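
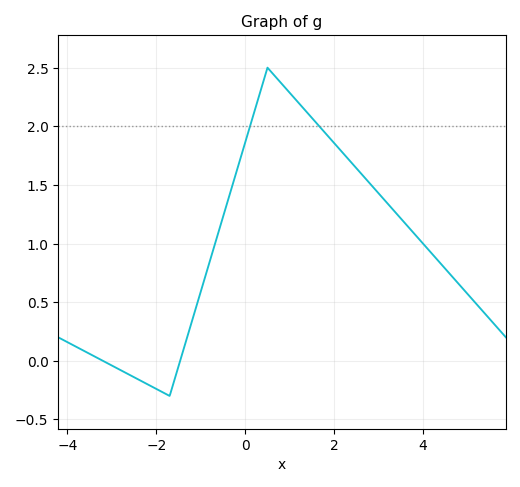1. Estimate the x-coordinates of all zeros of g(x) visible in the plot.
-3.2, -1.4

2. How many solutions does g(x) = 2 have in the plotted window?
2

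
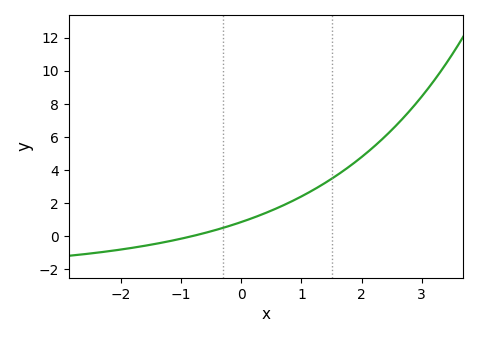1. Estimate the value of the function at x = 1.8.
4.2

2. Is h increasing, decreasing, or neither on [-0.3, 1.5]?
increasing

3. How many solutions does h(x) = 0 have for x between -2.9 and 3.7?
1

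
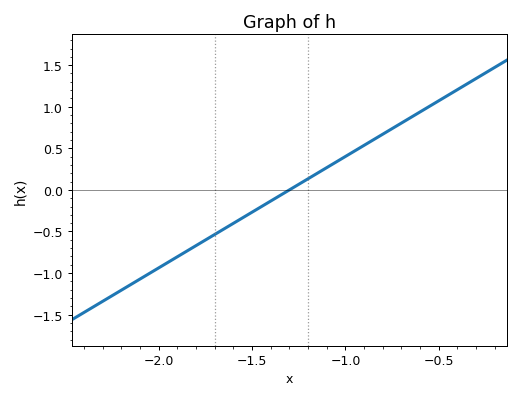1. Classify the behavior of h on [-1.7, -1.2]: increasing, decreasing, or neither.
increasing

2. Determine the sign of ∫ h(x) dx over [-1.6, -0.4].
positive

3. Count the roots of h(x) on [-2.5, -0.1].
1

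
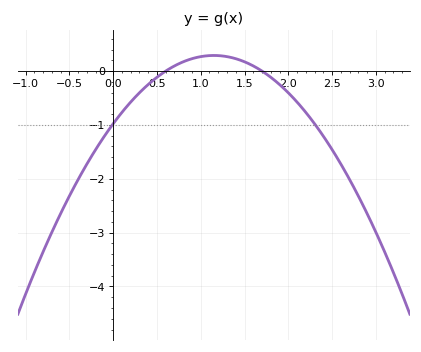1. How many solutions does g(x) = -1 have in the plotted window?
2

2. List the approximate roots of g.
0.6, 1.7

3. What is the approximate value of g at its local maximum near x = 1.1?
0.29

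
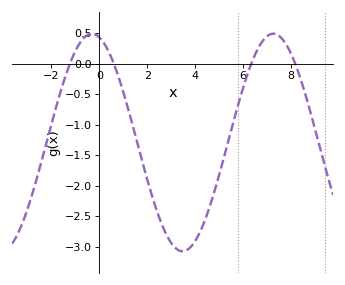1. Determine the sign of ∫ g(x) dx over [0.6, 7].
negative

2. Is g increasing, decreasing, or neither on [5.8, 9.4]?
neither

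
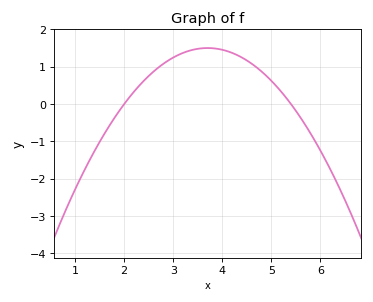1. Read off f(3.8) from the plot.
1.5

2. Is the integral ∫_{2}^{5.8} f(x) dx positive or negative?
positive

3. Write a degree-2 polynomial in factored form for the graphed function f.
y = -0.52(x - 2)(x - 5.4)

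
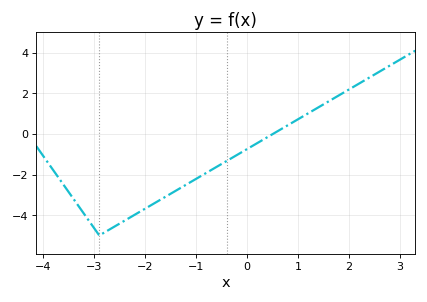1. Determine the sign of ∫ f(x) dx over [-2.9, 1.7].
negative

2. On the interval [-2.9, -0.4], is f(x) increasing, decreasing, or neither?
increasing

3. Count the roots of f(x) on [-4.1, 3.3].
1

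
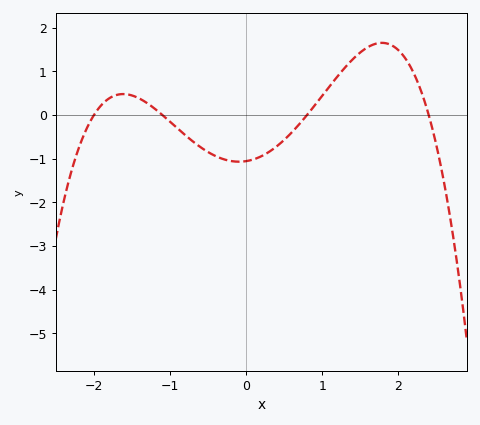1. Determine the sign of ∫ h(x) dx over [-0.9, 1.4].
negative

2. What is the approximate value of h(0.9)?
0.218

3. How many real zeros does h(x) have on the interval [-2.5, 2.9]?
4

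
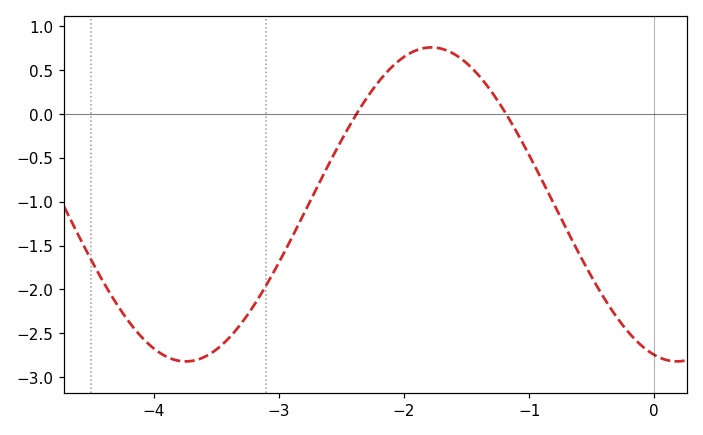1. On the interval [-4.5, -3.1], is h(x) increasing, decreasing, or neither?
neither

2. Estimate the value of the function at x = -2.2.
0.374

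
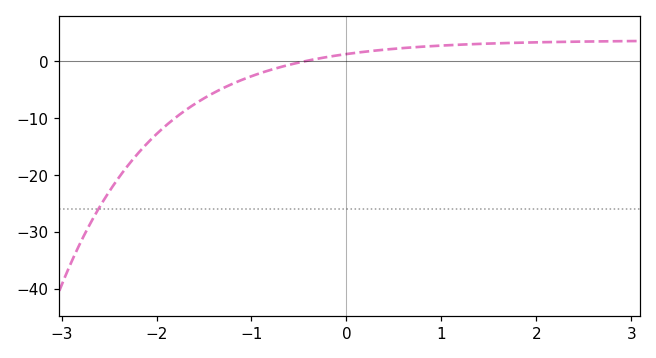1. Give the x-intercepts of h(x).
-0.5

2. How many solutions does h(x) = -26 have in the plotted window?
1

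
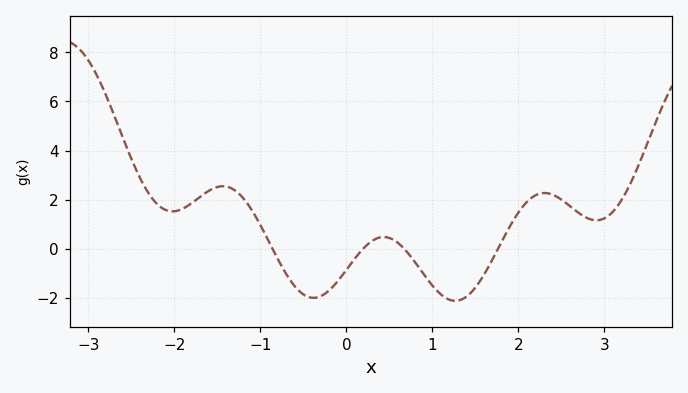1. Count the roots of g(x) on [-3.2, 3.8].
4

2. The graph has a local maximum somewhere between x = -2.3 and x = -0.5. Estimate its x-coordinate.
-1.4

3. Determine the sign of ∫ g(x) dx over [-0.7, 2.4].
negative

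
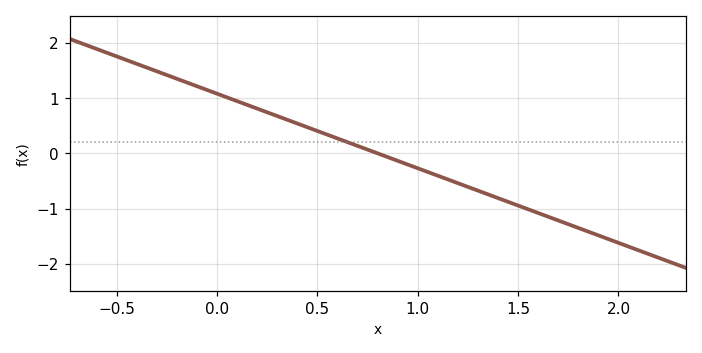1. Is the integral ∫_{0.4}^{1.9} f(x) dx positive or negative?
negative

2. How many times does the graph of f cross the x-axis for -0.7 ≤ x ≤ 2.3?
1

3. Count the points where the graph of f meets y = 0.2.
1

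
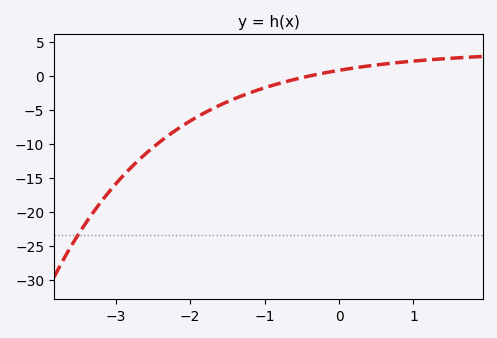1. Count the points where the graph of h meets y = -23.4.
1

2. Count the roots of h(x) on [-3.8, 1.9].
1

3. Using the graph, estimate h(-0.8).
-1.13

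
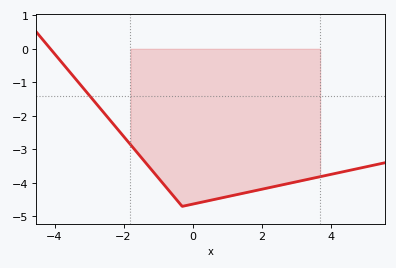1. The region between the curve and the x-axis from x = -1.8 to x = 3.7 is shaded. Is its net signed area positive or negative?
negative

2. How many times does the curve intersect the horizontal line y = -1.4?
1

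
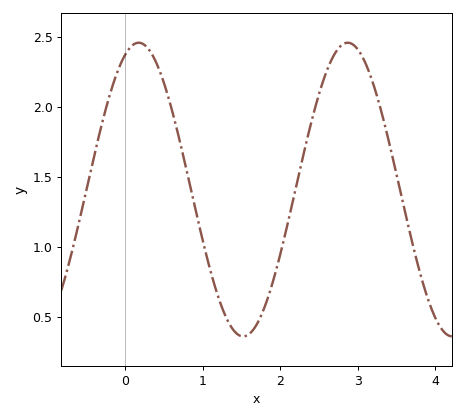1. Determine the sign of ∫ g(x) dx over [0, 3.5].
positive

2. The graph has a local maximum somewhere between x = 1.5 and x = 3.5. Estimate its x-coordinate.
2.9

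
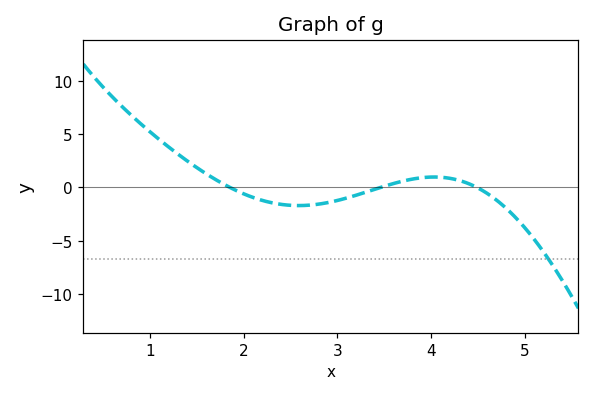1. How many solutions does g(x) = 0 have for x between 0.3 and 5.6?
3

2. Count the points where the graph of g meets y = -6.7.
1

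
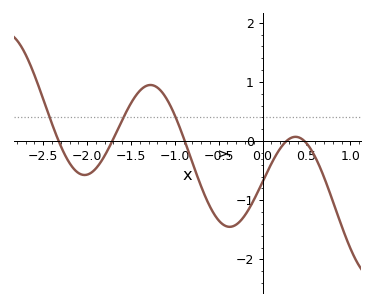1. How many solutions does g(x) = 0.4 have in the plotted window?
3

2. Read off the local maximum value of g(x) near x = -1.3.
0.948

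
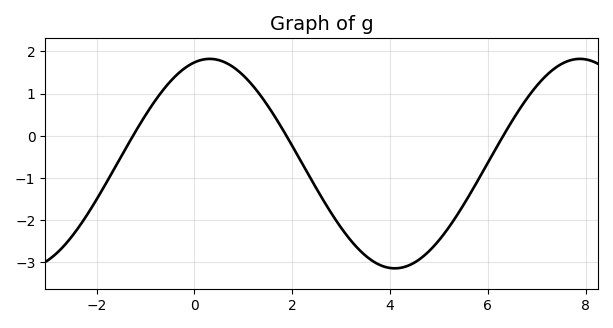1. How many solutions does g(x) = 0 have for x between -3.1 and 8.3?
3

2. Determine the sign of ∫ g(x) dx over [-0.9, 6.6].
negative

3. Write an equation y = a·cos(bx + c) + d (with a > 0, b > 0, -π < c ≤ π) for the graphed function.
y = 2.48cos(0.83x - 0.26) - 0.66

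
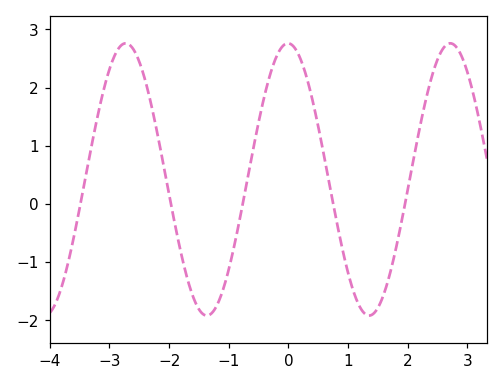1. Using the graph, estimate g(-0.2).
2.53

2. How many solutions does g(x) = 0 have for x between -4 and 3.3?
5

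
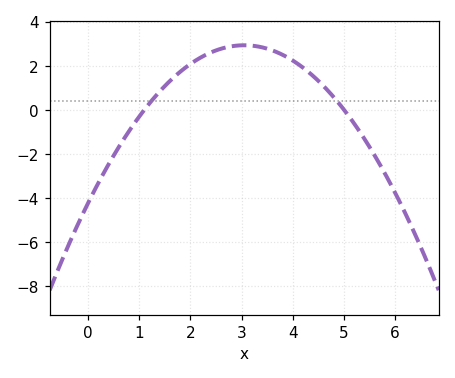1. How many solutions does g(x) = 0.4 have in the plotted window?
2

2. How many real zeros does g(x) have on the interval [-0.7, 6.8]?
2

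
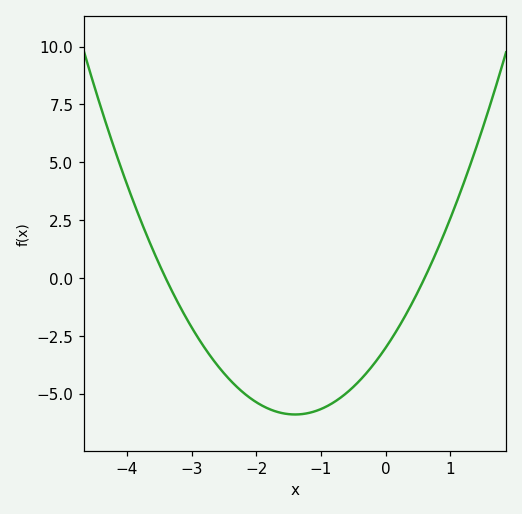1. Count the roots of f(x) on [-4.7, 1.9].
2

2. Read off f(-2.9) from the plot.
-2.6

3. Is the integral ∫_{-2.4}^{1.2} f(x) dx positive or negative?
negative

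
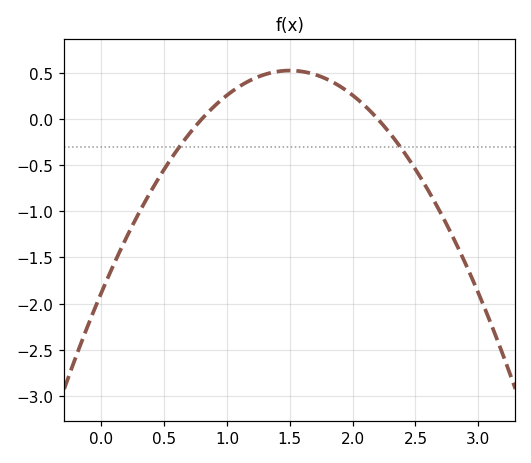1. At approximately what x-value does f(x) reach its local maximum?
1.5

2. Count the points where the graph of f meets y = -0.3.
2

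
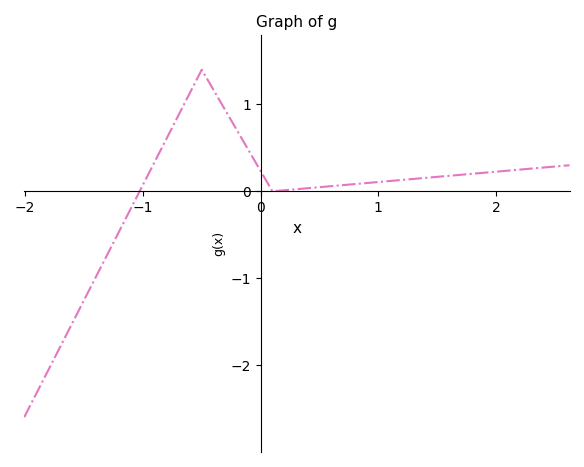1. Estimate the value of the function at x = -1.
0.1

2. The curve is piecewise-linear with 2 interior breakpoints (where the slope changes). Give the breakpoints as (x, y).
(-0.5, 1.4); (0.1, 0)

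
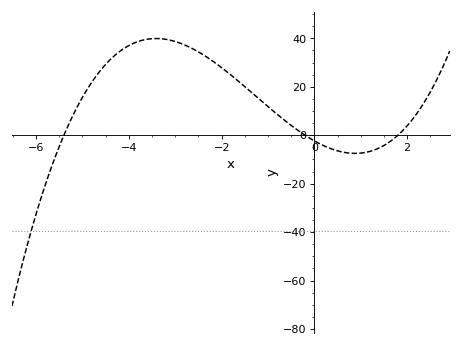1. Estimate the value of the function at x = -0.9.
10.2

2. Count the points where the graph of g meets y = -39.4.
1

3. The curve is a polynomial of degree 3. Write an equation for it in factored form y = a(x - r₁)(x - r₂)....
y = 1.2(x + 5.4)(x + 0.2)(x - 1.8)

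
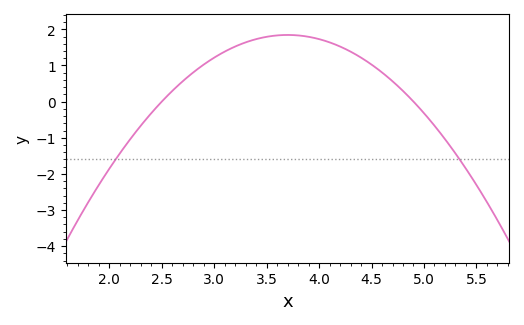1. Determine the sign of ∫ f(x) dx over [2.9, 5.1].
positive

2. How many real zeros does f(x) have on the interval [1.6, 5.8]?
2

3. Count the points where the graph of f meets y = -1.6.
2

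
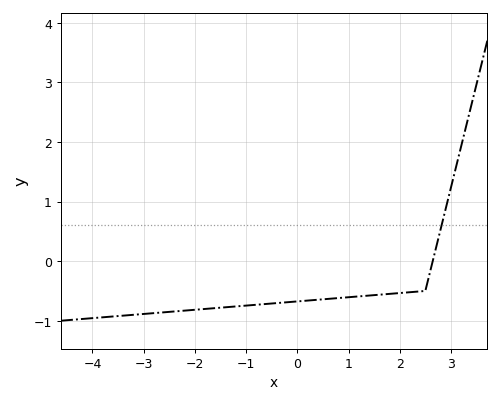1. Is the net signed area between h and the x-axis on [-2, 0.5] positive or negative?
negative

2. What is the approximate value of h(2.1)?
-0.5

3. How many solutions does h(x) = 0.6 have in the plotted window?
1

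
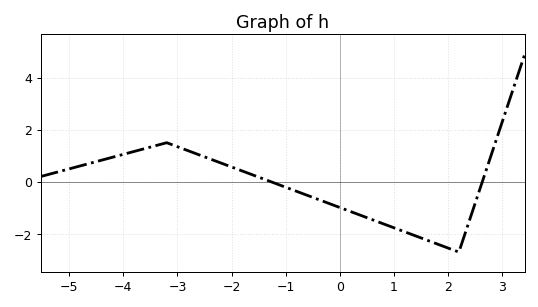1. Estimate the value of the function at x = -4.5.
0.774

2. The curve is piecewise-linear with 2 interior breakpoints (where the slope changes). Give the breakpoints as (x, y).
(-3.2, 1.5); (2.2, -2.7)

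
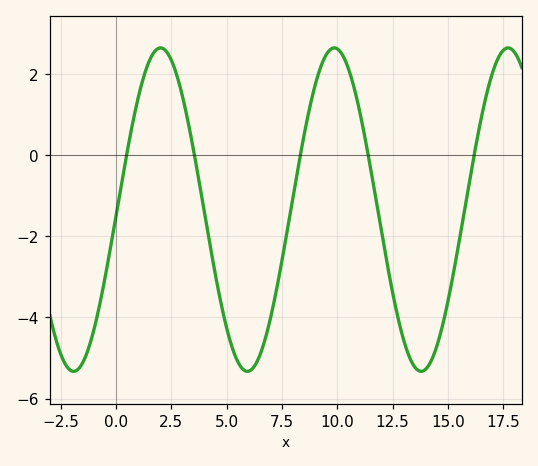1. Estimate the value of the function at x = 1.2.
1.83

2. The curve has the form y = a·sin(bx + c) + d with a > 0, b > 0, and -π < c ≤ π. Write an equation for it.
y = 3.99sin(0.8x - 0.04) - 1.34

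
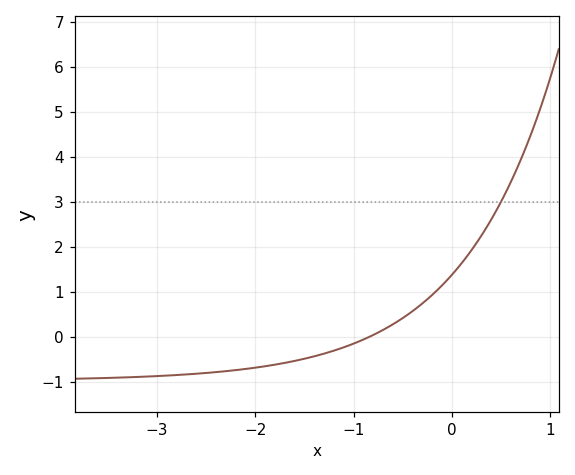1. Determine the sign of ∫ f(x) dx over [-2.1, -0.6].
negative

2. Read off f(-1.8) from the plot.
-0.625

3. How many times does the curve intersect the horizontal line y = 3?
1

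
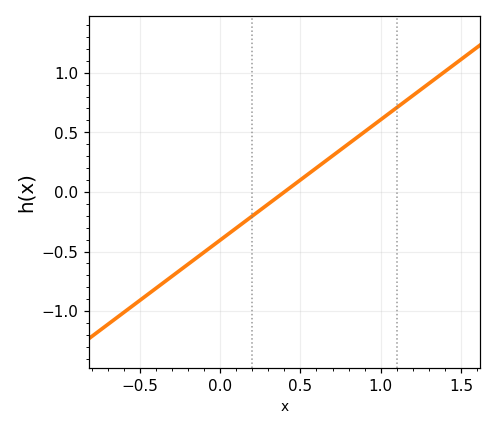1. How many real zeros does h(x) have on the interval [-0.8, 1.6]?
1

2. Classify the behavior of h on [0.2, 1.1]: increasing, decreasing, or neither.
increasing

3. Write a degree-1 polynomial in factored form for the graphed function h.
y = 1.01(x - 0.4)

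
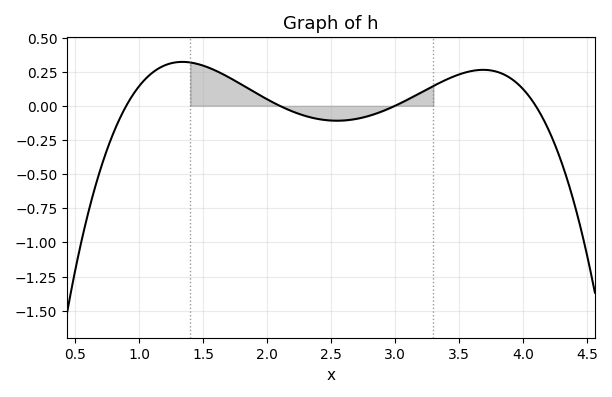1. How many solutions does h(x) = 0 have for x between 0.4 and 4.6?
4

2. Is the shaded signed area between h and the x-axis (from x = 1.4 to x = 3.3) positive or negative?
positive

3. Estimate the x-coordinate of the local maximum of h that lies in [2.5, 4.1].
3.7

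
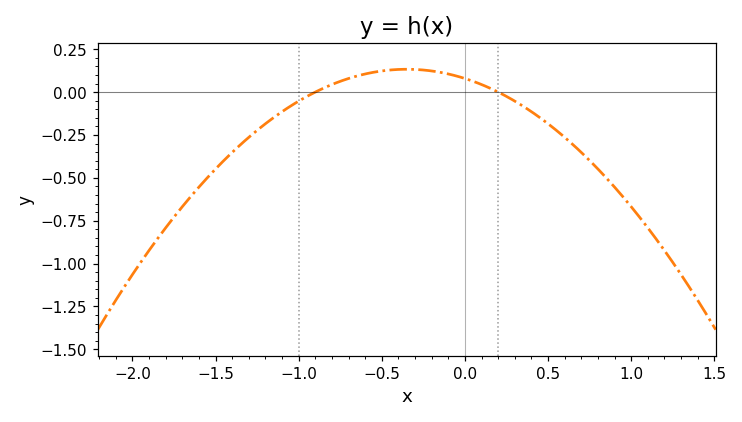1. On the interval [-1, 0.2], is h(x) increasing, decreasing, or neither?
neither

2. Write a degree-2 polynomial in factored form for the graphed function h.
y = -0.44(x + 0.9)(x - 0.2)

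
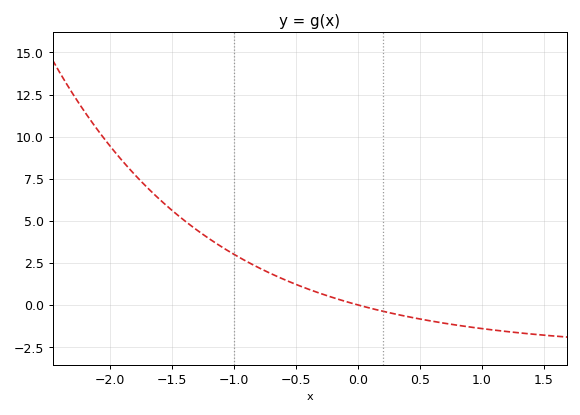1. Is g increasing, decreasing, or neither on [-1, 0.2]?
decreasing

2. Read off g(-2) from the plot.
9.4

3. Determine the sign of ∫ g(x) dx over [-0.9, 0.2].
positive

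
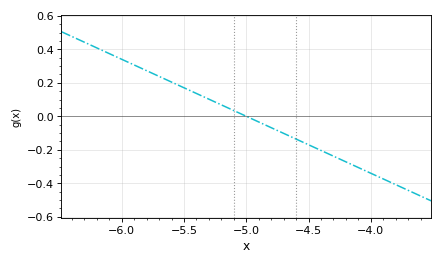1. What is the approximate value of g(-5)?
0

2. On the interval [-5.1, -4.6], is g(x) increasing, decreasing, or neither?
decreasing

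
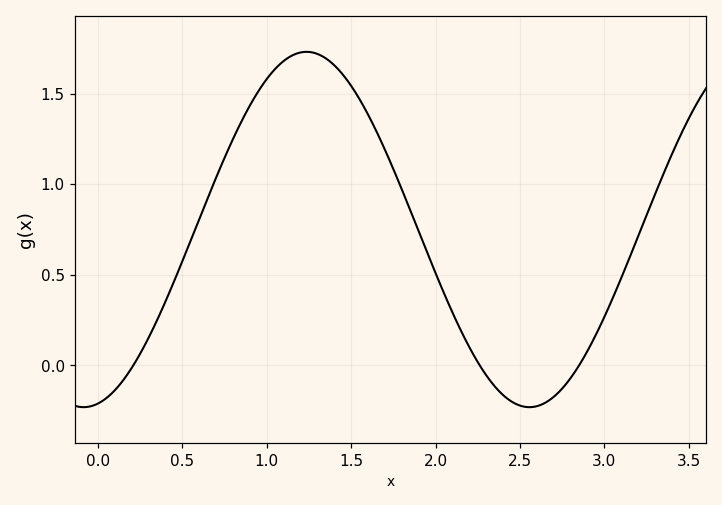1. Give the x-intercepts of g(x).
0.21, 2.26, 2.85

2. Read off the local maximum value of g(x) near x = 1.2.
1.73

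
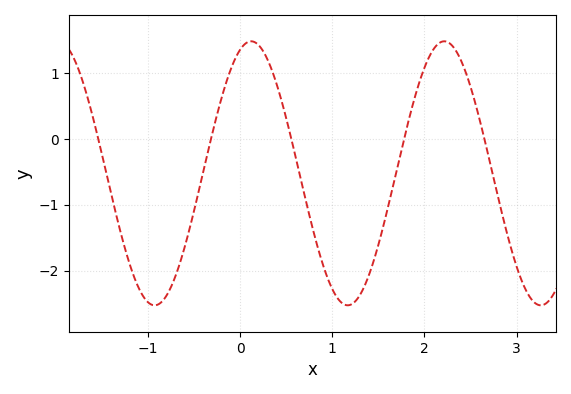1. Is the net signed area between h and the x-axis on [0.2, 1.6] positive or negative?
negative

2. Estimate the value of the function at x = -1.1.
-2.3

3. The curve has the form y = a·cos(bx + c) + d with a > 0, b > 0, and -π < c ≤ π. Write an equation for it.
y = 2.01cos(3x - 0.36) - 0.52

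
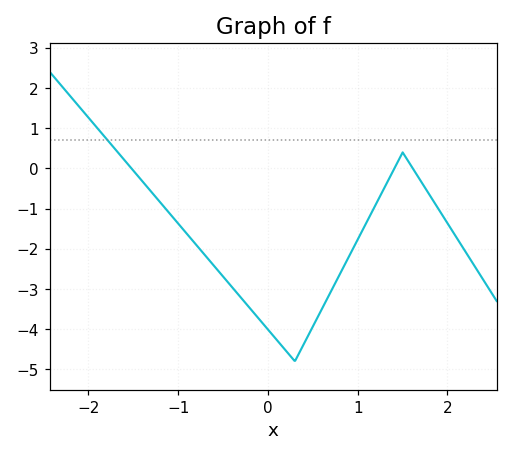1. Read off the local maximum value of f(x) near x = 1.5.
0.4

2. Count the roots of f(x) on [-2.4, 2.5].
3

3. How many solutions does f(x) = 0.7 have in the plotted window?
1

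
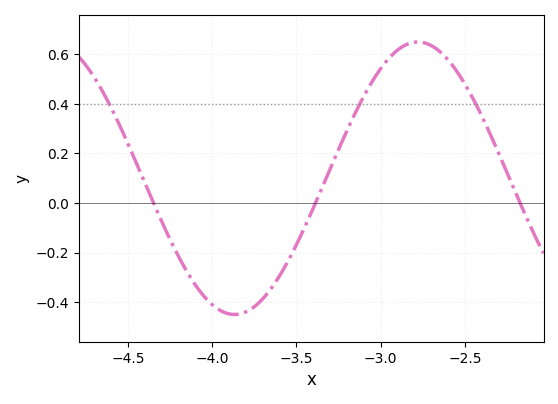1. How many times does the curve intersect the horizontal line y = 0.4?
3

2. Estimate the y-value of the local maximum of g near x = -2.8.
0.64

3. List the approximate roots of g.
-4.35, -3.4, -2.15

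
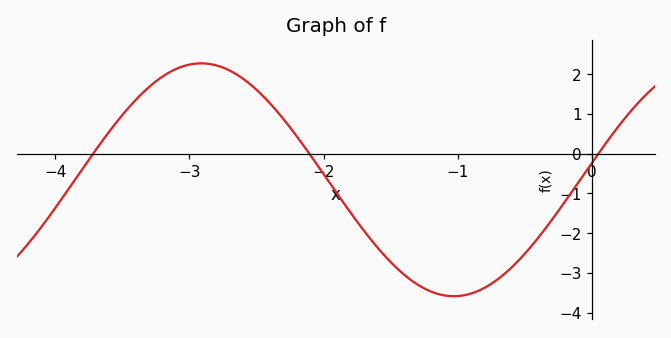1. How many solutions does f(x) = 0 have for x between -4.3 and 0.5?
3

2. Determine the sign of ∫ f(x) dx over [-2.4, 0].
negative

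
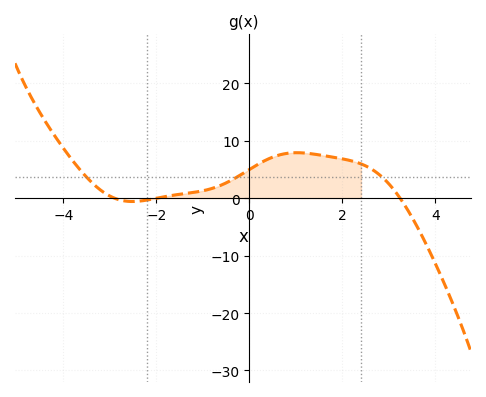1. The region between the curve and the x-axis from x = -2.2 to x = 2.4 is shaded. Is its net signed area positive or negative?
positive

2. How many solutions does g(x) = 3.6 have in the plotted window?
3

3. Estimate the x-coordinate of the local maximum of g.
1.02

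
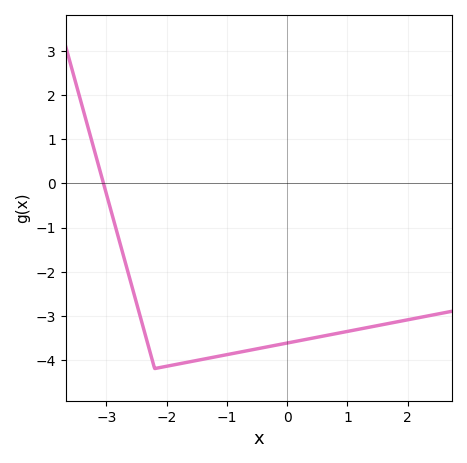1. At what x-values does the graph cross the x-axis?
-3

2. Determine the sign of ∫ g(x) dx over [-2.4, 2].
negative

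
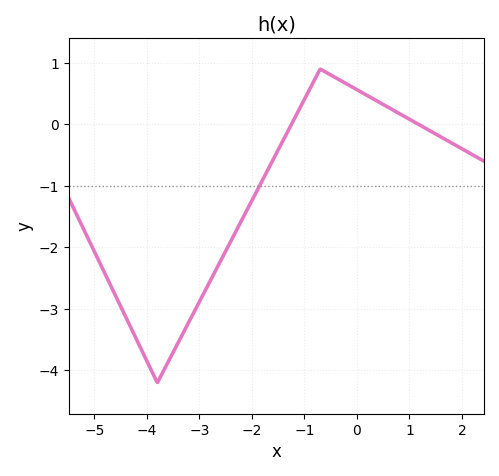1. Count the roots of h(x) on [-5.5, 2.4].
2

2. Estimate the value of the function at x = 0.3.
0.42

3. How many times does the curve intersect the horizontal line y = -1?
1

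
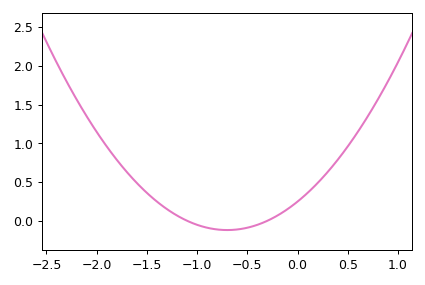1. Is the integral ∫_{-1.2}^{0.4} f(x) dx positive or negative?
positive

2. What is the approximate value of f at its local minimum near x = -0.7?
-0.12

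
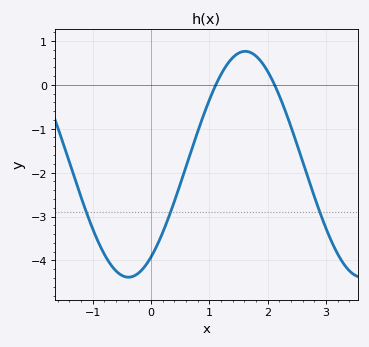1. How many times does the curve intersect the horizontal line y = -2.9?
3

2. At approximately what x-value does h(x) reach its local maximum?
1.61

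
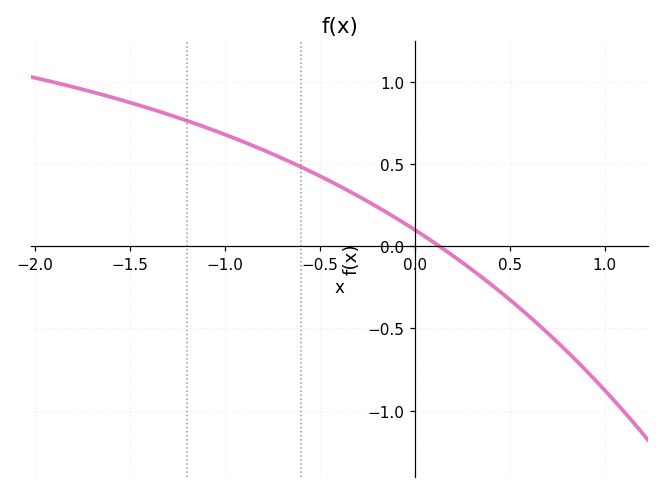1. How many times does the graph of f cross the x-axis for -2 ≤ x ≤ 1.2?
1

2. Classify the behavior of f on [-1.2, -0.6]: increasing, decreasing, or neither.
decreasing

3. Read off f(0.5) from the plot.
-0.3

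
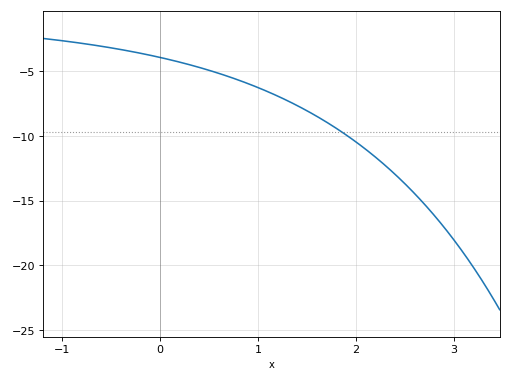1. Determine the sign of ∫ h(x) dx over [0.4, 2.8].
negative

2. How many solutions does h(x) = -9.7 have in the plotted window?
1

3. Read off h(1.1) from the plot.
-6.5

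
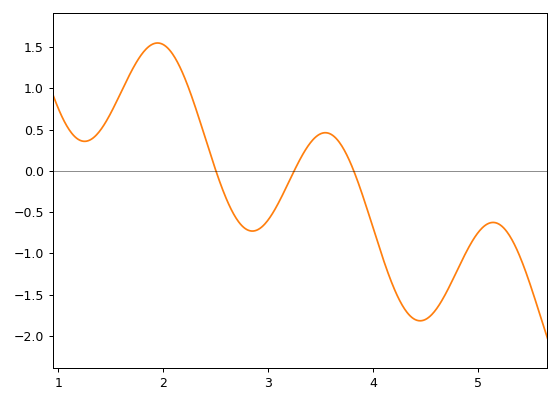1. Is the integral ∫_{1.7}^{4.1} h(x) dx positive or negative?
positive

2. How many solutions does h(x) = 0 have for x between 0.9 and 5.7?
3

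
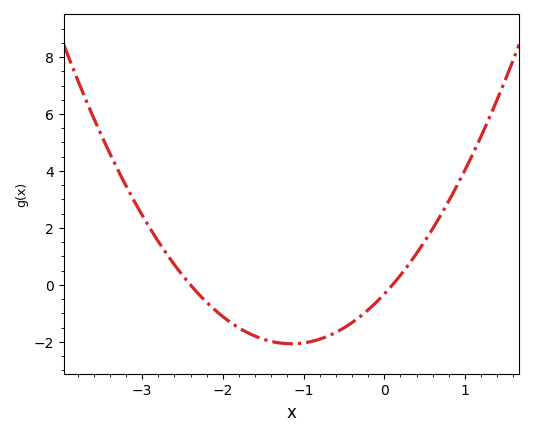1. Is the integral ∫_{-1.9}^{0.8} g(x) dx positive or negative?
negative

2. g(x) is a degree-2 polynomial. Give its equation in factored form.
y = 1.32(x + 2.4)(x - 0.1)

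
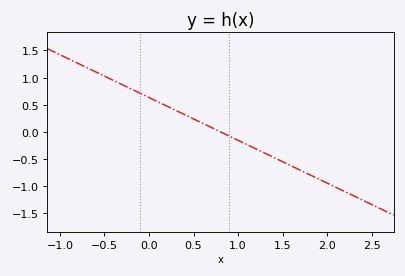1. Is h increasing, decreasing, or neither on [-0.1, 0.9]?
decreasing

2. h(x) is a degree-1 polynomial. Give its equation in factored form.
y = -0.79(x - 0.8)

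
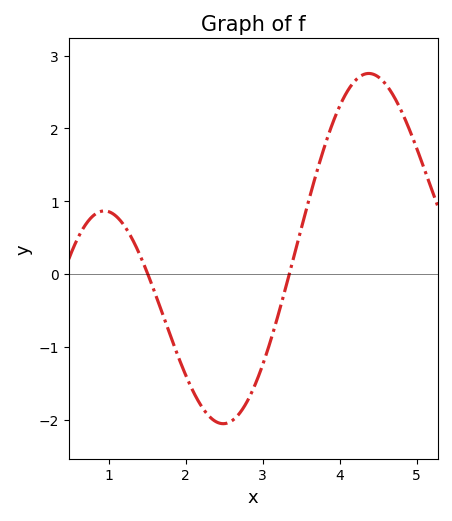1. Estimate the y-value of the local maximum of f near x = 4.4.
2.75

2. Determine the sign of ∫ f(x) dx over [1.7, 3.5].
negative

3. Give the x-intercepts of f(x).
1.51, 3.35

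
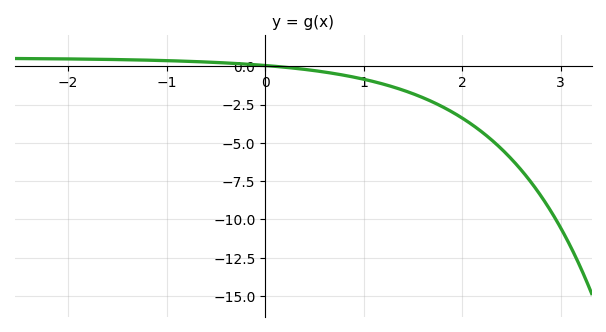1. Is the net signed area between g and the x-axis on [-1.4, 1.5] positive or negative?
negative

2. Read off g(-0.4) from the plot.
0.217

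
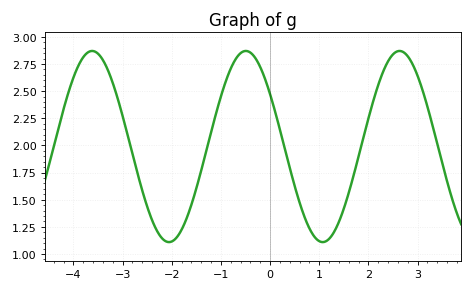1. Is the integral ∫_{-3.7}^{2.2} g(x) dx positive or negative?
positive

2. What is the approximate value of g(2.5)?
2.85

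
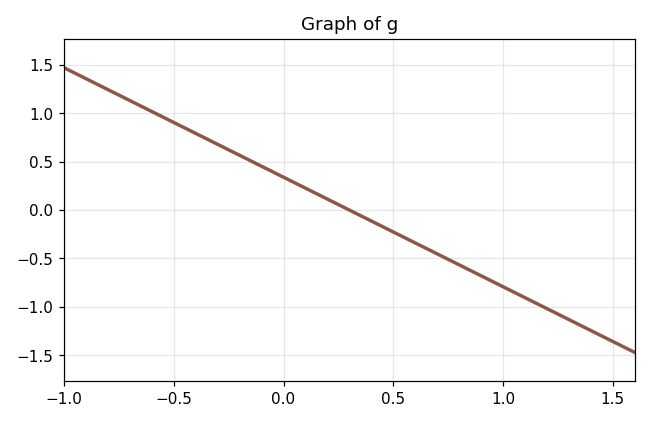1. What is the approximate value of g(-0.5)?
0.9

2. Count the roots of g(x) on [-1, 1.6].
1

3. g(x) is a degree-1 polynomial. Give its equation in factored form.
y = -1.13(x - 0.3)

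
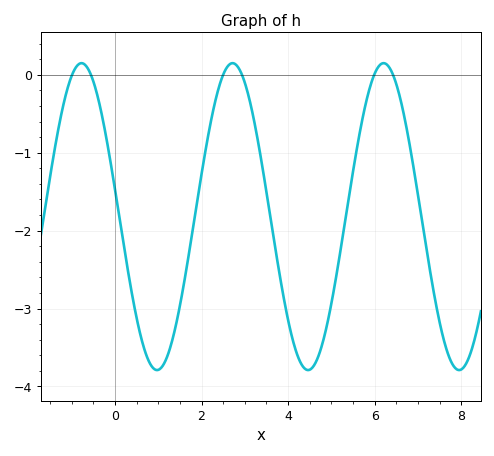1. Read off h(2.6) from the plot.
0.1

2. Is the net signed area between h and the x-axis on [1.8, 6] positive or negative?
negative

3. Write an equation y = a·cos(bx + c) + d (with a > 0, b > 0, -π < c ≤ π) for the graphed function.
y = 1.97cos(1.8x + 1.4) - 1.82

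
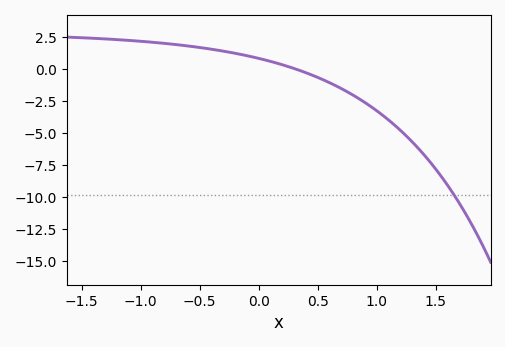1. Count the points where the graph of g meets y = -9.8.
1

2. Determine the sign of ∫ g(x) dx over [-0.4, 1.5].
negative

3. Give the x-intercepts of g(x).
0.3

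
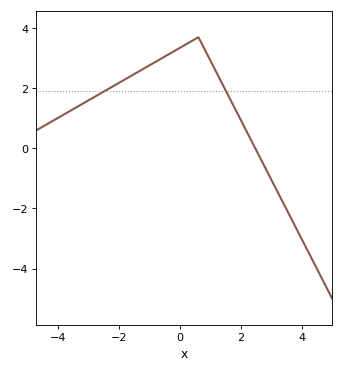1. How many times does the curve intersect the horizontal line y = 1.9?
2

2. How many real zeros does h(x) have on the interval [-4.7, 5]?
1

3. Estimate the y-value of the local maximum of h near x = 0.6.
3.6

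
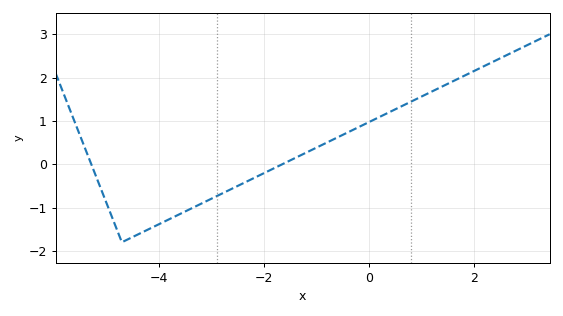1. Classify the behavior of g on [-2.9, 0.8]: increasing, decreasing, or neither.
increasing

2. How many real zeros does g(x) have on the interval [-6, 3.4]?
2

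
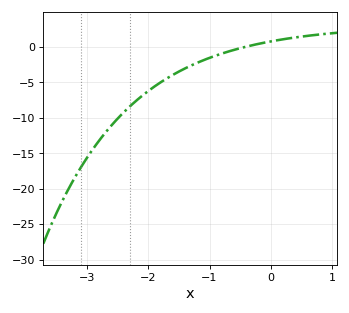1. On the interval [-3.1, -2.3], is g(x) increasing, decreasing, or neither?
increasing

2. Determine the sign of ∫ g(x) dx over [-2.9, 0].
negative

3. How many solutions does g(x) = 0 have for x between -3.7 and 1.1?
1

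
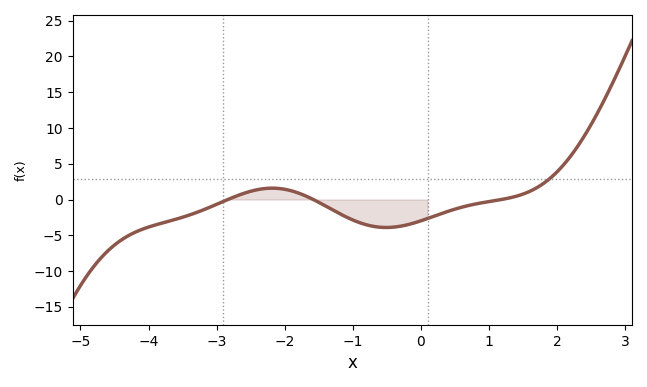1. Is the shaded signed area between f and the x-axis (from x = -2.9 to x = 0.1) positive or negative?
negative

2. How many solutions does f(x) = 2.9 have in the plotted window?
1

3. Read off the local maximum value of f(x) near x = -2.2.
1.59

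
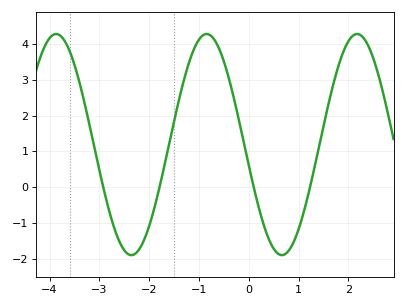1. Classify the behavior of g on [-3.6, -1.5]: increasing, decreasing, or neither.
neither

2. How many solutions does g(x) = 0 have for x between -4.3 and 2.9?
4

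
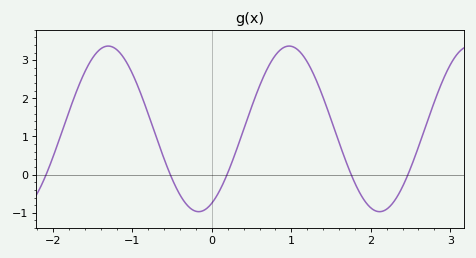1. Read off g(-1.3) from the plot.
3.4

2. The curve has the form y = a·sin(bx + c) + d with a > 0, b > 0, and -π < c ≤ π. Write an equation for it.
y = 2.17sin(2.8x - 1.1) + 1.2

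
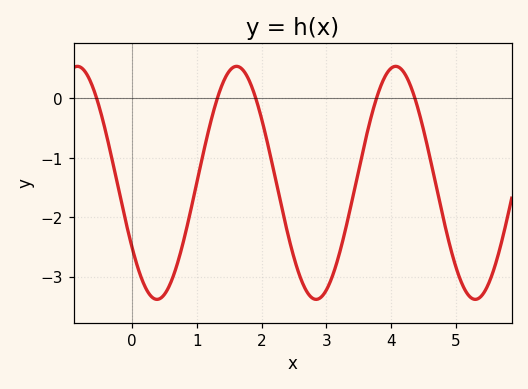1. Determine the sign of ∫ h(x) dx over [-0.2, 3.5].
negative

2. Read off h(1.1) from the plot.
-0.9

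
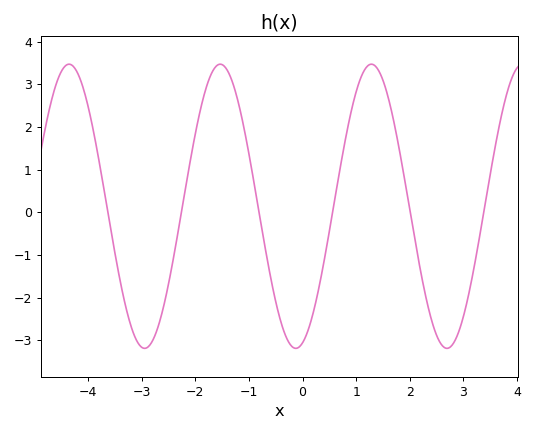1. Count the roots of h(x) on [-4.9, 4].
6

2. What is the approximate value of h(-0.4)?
-2.58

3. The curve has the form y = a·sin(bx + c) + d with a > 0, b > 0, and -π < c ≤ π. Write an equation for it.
y = 3.33sin(2.23x - 1.29) + 0.14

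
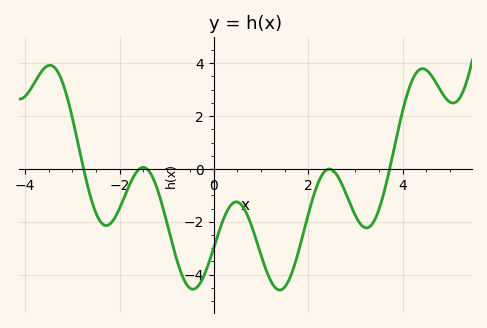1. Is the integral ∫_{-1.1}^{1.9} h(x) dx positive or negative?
negative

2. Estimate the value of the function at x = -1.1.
-1.34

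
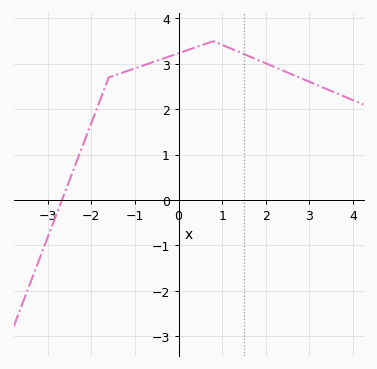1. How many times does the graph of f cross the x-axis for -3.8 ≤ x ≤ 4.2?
1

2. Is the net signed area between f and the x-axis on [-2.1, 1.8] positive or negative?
positive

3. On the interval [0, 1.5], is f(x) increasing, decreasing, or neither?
neither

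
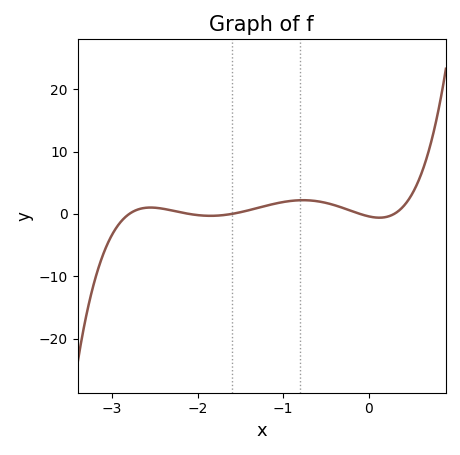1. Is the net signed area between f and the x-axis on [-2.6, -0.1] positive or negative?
positive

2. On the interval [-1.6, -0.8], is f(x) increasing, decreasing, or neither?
increasing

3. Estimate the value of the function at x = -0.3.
0.962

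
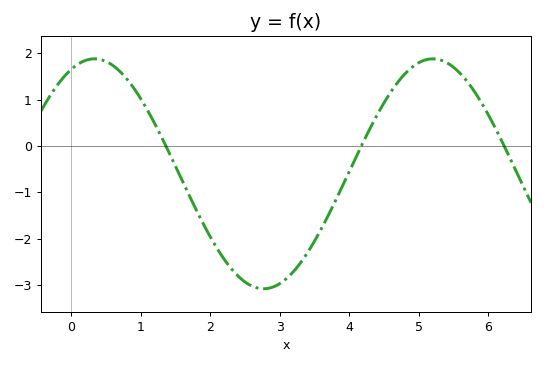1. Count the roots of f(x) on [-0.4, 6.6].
3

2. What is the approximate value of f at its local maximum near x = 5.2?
1.88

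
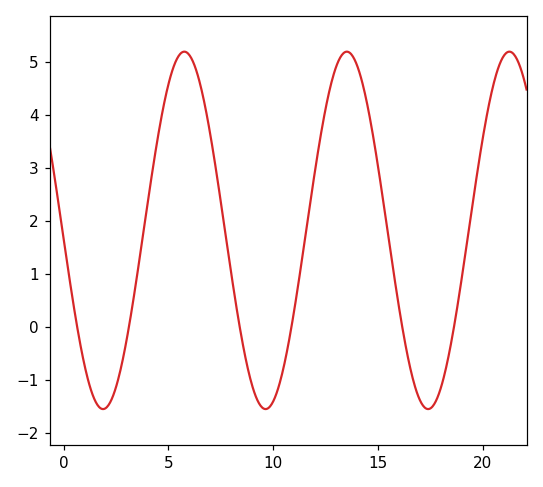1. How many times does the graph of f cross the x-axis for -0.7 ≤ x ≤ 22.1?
6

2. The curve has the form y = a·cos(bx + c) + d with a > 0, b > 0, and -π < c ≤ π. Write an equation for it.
y = 3.37cos(0.81x + 1.62) + 1.82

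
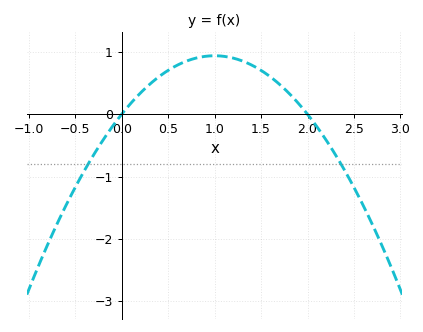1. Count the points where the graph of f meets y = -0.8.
2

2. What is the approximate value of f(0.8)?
0.9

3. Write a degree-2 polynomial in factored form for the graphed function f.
y = -0.94(x - 0)(x - 2)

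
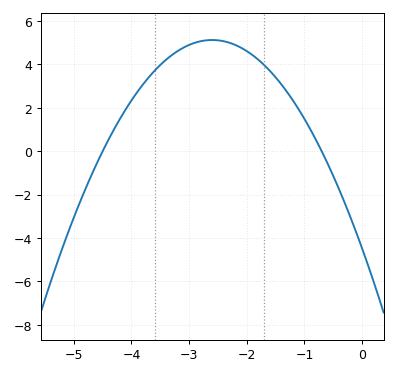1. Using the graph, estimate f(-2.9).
5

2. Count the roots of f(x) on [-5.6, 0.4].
2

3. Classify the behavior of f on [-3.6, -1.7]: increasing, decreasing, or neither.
neither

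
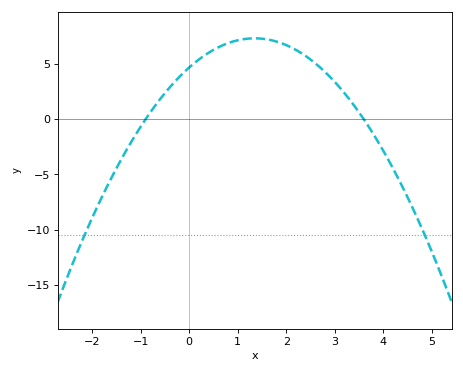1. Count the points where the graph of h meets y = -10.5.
2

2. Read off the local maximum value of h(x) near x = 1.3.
7.34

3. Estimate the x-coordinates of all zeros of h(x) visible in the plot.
-0.9, 3.6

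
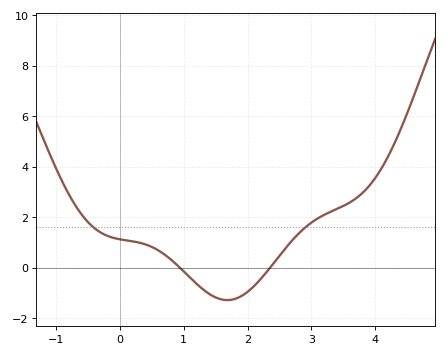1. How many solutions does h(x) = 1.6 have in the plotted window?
2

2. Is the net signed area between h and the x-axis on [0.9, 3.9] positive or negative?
positive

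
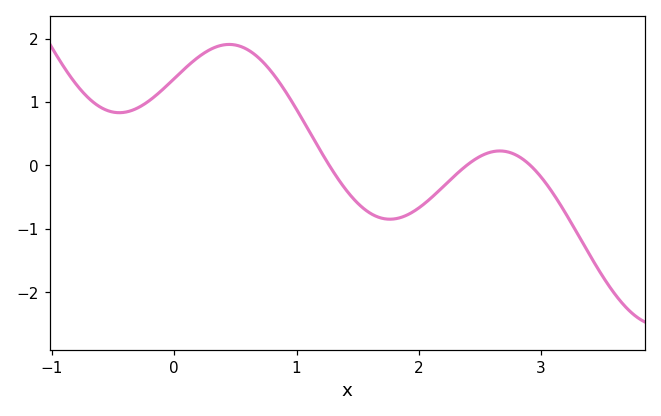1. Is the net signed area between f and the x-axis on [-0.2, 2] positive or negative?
positive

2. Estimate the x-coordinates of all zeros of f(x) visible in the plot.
1.3, 2.4, 2.9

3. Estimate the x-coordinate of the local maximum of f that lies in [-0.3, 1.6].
0.5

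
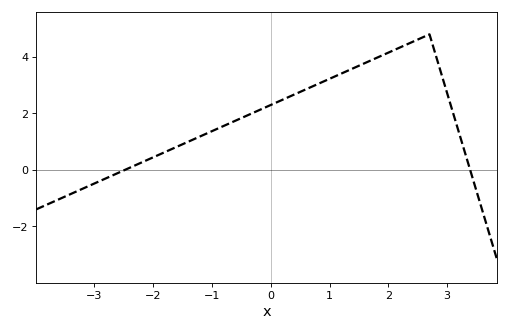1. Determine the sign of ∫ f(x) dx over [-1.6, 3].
positive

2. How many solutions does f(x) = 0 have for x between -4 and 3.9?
2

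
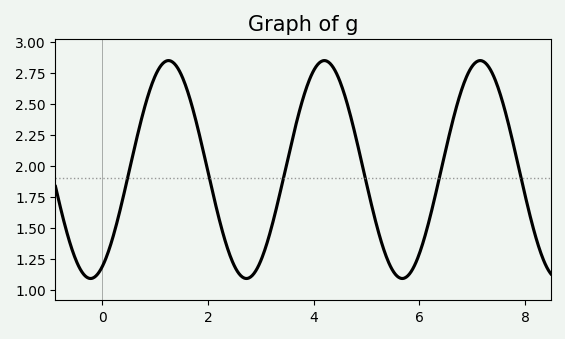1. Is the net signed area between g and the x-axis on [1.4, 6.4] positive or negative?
positive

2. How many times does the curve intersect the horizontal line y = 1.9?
6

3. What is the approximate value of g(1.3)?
2.85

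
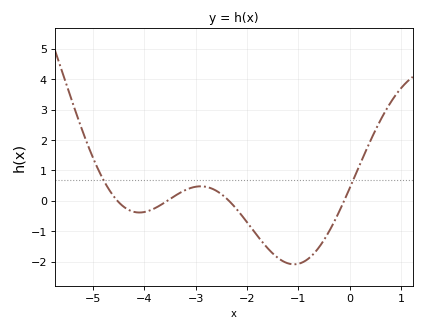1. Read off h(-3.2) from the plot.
0.352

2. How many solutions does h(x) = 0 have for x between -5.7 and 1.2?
4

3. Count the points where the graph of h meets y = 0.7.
2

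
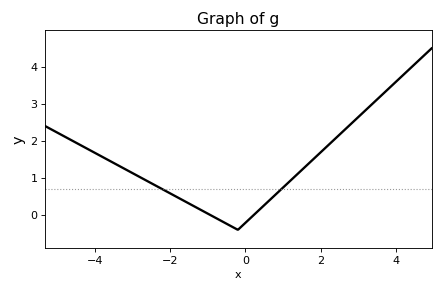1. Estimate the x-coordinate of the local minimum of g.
-0.2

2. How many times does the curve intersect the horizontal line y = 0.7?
2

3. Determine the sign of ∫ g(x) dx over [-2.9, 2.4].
positive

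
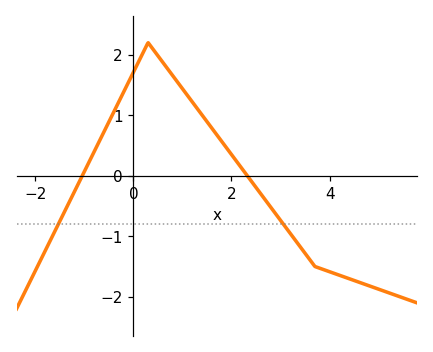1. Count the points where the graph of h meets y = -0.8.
2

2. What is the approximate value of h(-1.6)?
-0.9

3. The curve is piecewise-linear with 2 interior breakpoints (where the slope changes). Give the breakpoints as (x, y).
(0.3, 2.2); (3.7, -1.5)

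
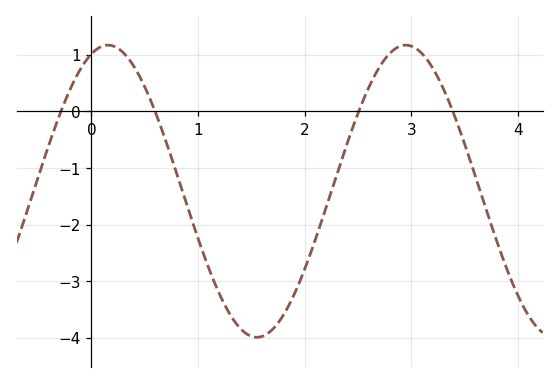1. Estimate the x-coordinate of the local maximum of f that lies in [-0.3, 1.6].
0.2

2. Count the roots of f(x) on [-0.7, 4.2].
4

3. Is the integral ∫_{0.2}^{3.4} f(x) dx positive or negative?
negative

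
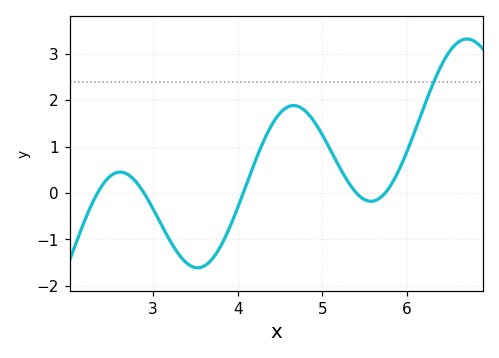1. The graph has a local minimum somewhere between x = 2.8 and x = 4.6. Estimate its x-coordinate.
3.5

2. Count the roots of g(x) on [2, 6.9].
5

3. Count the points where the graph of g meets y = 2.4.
1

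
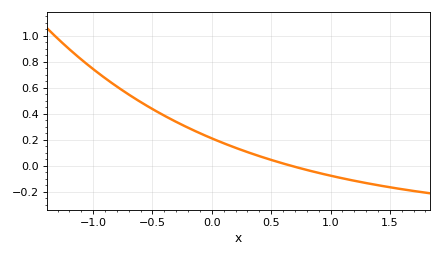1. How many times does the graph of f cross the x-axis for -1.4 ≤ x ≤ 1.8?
1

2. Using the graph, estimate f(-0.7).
0.54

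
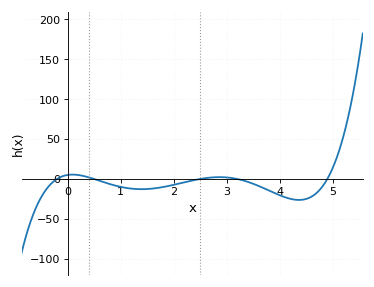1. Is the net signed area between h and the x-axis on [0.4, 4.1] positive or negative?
negative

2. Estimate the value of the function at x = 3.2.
0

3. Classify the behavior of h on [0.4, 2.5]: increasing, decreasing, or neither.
neither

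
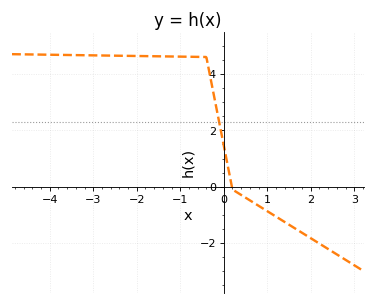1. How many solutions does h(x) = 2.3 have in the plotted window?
1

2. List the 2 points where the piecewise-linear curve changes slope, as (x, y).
(-0.4, 4.6); (0.2, -0.1)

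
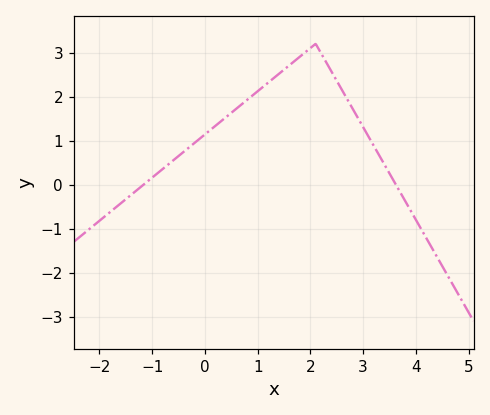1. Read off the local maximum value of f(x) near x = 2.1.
3.2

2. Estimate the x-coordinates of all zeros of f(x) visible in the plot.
-1.2, 3.6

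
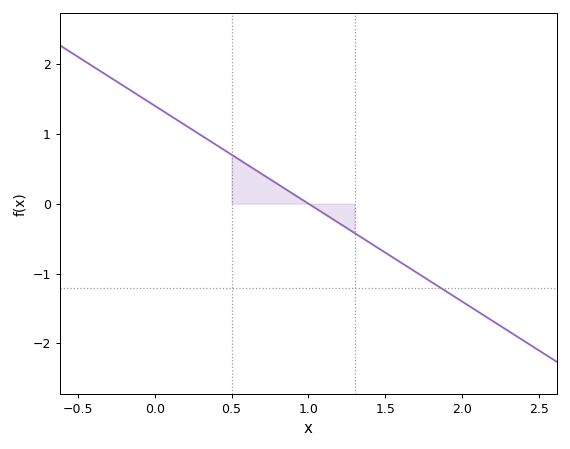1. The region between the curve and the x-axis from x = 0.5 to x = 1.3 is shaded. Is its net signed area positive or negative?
positive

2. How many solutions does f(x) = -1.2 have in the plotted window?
1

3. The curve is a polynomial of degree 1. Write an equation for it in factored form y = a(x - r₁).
y = -1.4(x - 1)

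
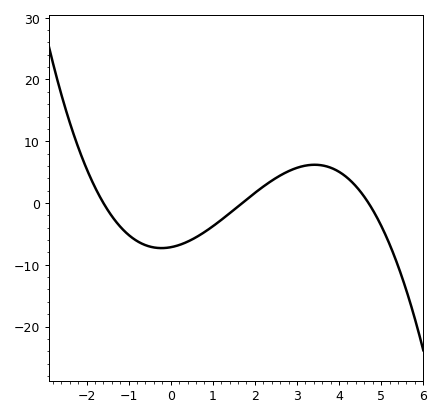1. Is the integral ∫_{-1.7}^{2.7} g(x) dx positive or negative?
negative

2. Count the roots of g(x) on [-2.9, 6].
3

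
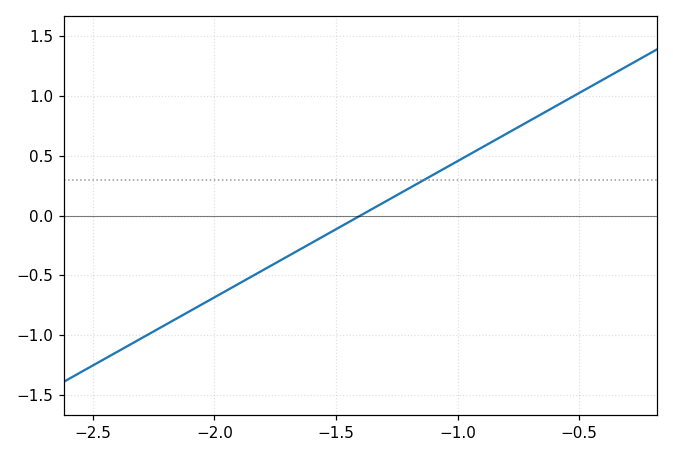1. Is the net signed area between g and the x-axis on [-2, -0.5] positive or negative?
positive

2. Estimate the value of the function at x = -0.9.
0.57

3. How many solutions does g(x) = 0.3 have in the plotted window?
1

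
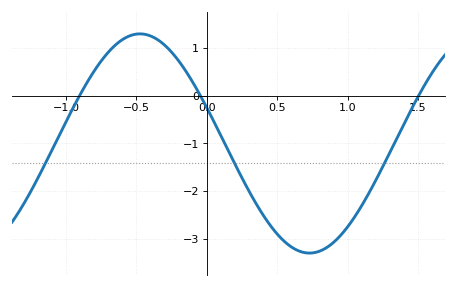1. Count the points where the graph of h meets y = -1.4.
3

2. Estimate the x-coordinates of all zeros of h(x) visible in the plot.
-0.9, -0.05, 1.5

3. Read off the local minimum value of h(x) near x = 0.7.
-3.3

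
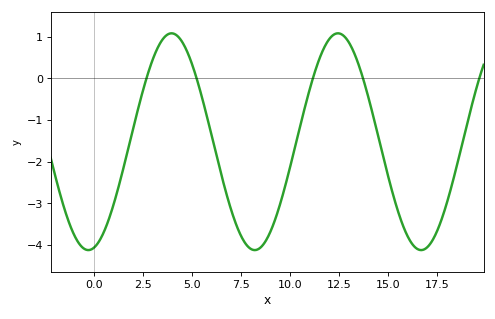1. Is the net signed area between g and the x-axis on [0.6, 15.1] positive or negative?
negative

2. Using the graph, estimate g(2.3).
-0.597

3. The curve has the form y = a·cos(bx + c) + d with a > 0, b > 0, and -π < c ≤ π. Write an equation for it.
y = 2.6cos(0.74x - 2.91) - 1.52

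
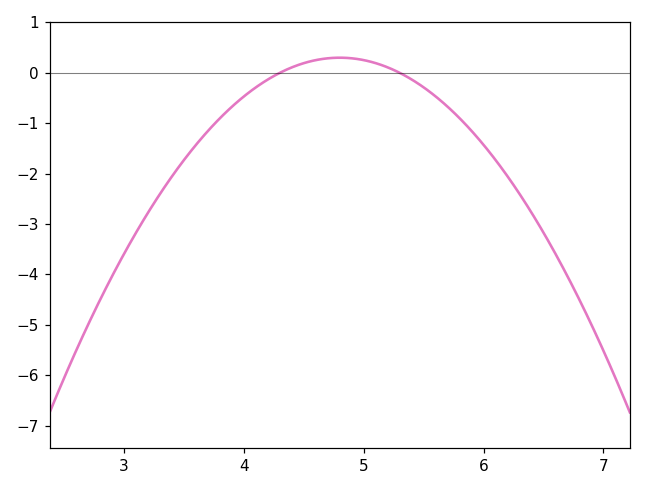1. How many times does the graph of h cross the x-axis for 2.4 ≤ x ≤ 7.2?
2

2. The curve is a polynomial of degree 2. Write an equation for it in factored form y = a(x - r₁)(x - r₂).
y = -1.2(x - 4.3)(x - 5.3)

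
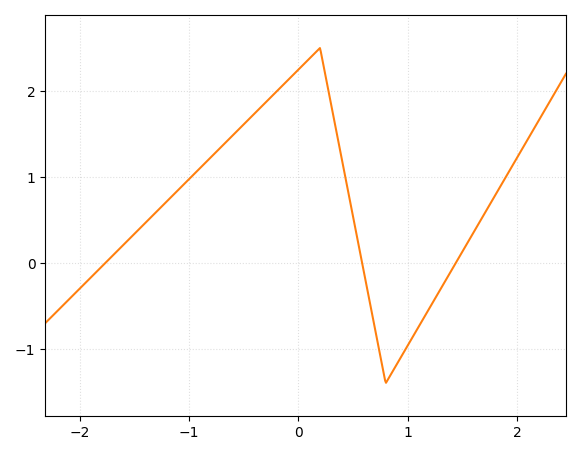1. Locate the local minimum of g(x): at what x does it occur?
0.8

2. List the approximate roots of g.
-1.8, 0.6, 1.4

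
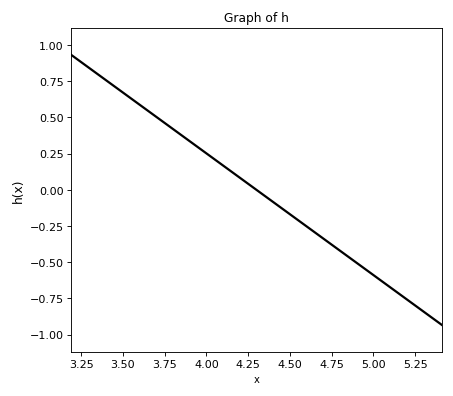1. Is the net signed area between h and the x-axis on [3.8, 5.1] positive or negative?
negative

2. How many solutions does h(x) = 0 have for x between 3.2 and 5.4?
1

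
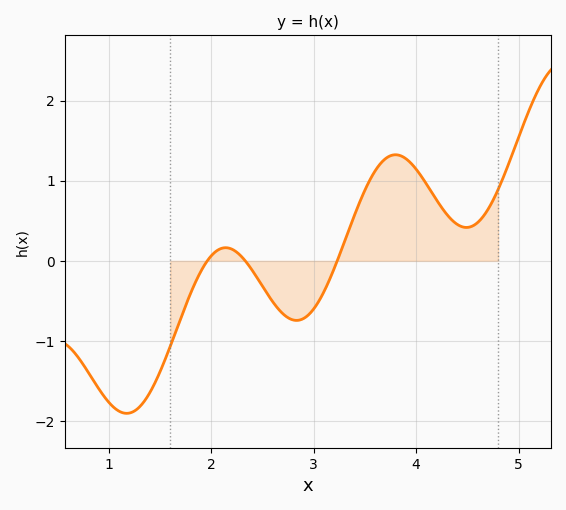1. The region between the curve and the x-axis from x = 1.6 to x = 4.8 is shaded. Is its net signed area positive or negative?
positive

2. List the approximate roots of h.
1.96, 2.33, 3.23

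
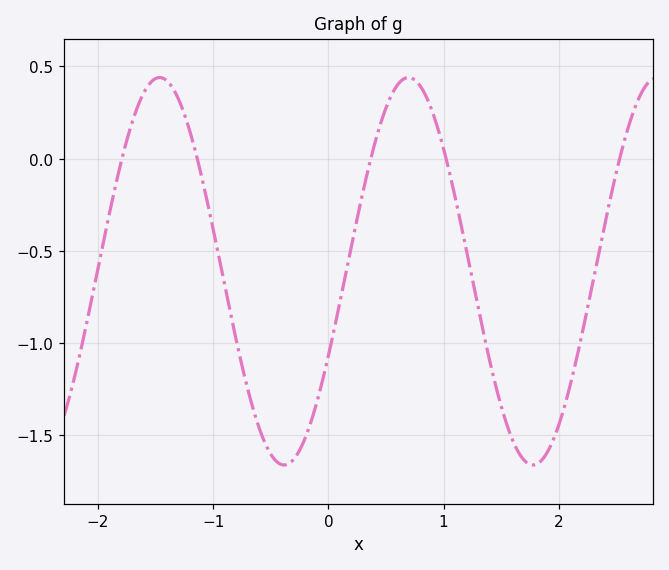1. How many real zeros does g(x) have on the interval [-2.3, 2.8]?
5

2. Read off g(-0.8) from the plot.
-1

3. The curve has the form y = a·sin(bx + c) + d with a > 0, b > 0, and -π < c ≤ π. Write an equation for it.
y = 1.05sin(2.9x - 0.45) - 0.61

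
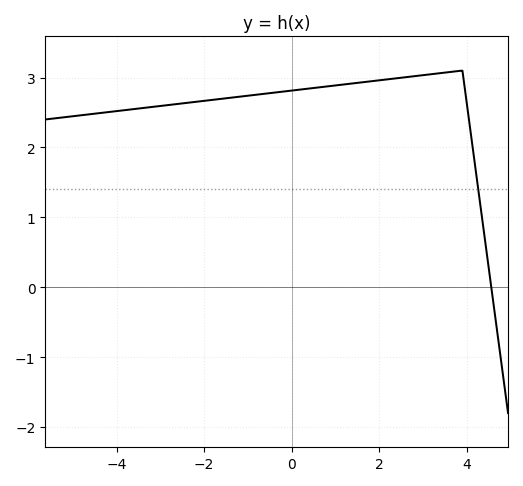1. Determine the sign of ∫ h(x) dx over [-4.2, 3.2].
positive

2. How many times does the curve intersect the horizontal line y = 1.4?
1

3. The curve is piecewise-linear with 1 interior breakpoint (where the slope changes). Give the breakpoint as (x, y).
(3.9, 3.1)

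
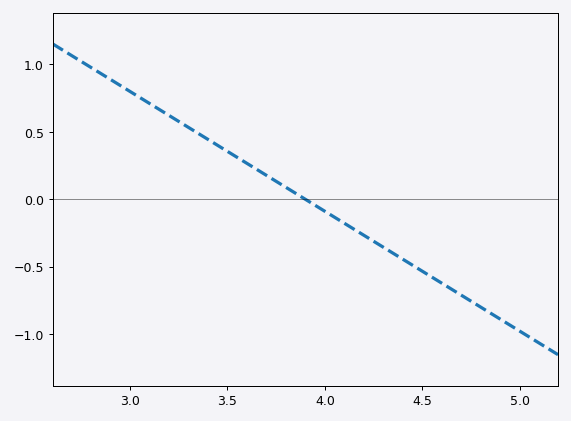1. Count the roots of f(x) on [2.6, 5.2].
1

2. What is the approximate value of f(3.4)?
0.445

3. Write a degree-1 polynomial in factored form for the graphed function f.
y = -0.89(x - 3.9)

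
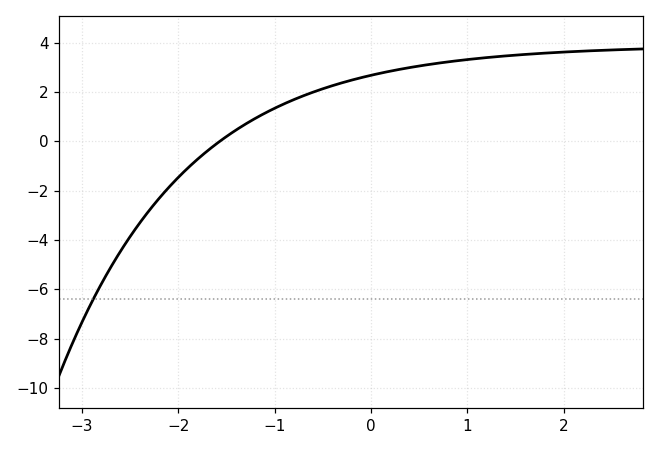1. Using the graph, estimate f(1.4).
3.4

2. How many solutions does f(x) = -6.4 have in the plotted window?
1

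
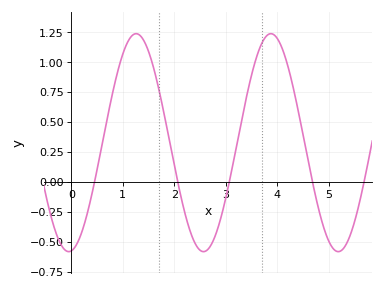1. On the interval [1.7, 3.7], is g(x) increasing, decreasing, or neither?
neither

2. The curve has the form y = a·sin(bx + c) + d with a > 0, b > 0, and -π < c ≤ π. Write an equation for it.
y = 0.91sin(2.4x - 1.4) + 0.33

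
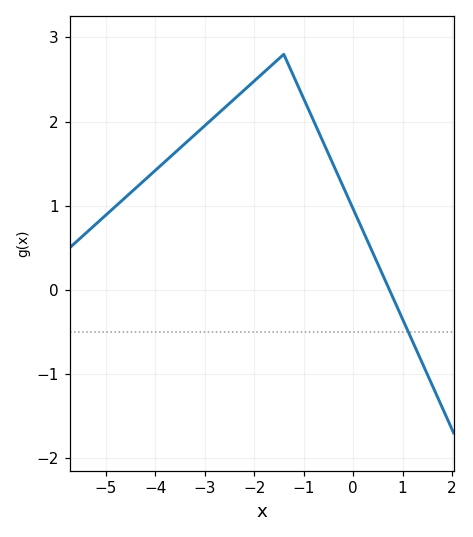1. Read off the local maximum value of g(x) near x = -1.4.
2.8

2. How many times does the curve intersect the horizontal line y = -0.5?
1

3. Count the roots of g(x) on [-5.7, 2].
1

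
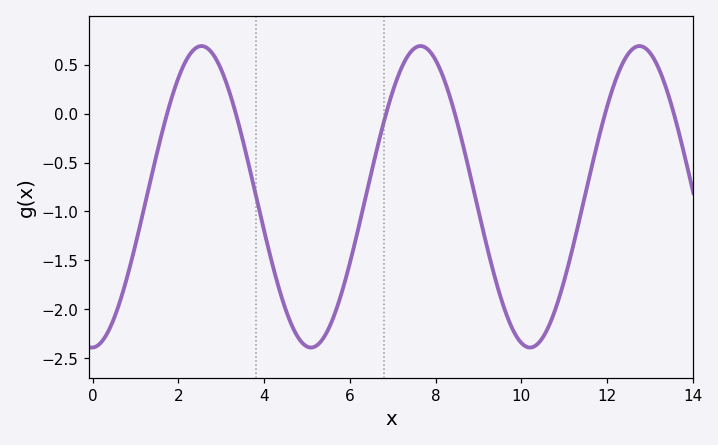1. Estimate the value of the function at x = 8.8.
-0.6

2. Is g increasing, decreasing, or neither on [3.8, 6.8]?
neither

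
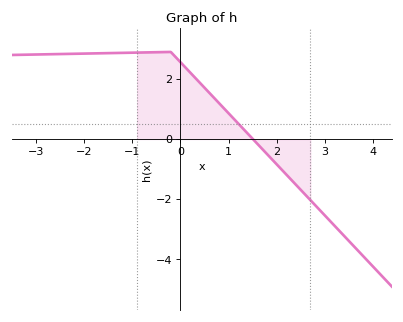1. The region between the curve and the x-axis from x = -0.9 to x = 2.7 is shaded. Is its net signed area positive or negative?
positive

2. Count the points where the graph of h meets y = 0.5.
1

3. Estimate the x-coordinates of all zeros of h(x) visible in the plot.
1.6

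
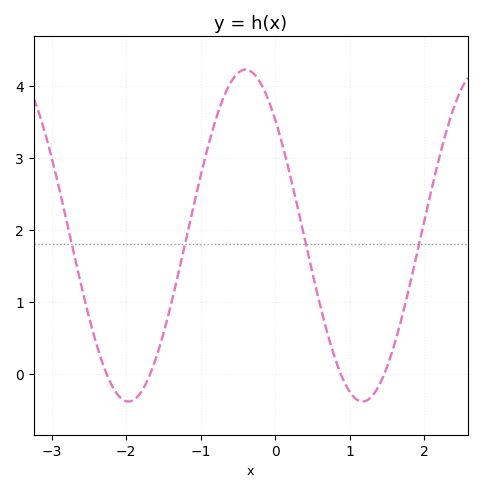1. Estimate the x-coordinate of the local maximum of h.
-0.4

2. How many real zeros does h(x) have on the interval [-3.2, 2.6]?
4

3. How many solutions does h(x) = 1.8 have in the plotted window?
4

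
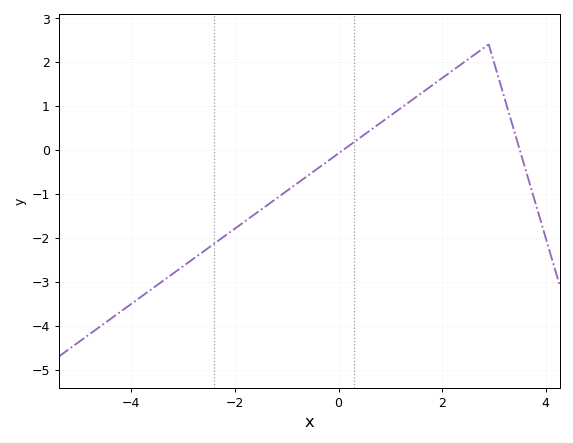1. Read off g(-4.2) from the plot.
-3.7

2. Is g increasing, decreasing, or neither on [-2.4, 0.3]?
increasing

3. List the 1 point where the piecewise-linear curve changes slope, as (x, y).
(2.9, 2.4)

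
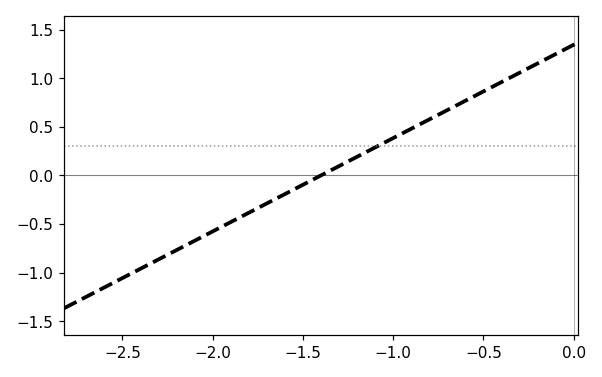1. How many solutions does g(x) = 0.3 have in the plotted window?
1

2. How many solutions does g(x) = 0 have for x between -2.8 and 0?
1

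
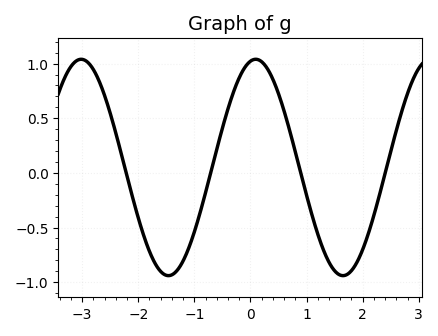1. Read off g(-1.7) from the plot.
-0.85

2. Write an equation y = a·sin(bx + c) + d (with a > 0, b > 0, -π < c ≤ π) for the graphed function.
y = 0.99sin(2x + 1.4) + 0.05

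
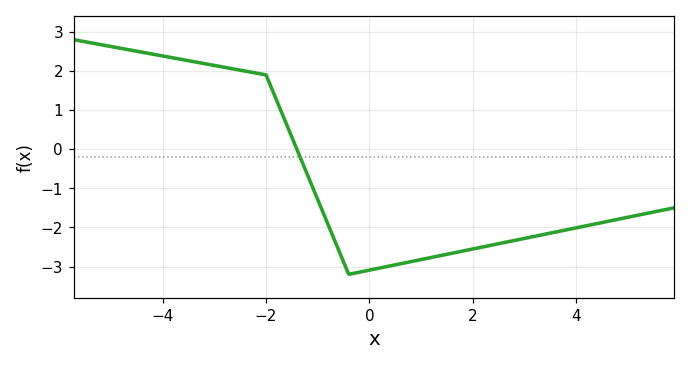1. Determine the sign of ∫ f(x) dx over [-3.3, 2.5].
negative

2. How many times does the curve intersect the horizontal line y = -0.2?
1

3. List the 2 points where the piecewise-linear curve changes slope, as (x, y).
(-2, 1.9); (-0.4, -3.2)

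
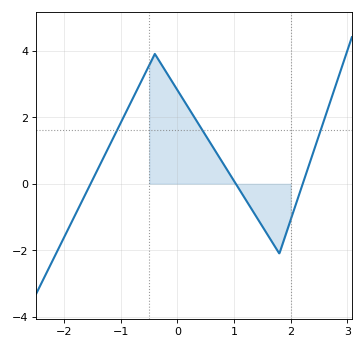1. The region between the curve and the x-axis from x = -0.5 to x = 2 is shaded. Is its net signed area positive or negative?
positive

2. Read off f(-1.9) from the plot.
-1.2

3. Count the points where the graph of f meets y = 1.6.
3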